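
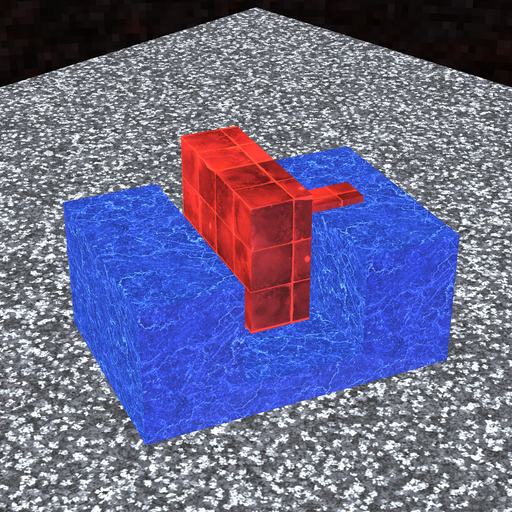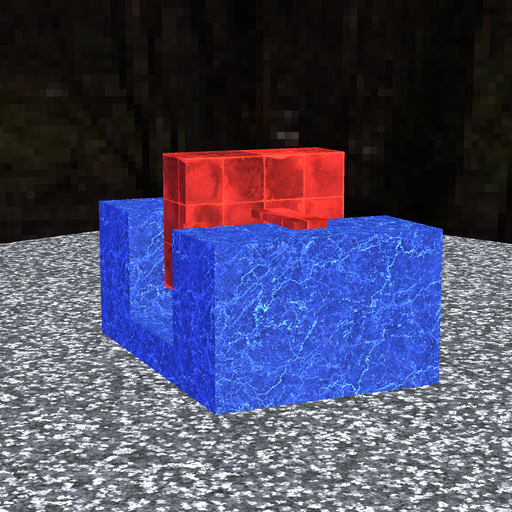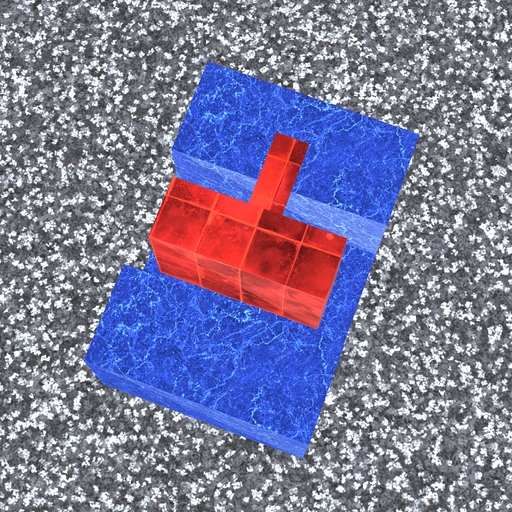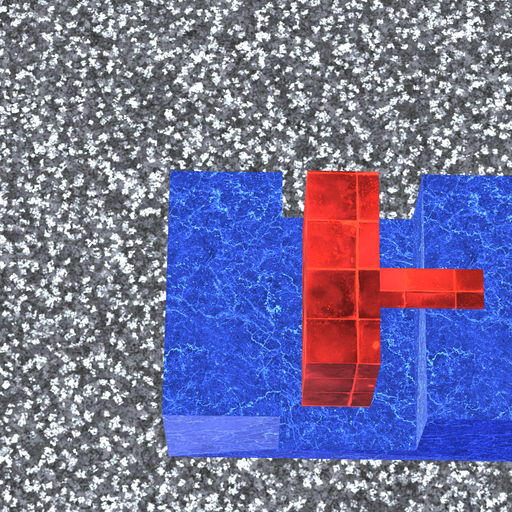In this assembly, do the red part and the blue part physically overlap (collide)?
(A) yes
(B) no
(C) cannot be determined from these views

(B) no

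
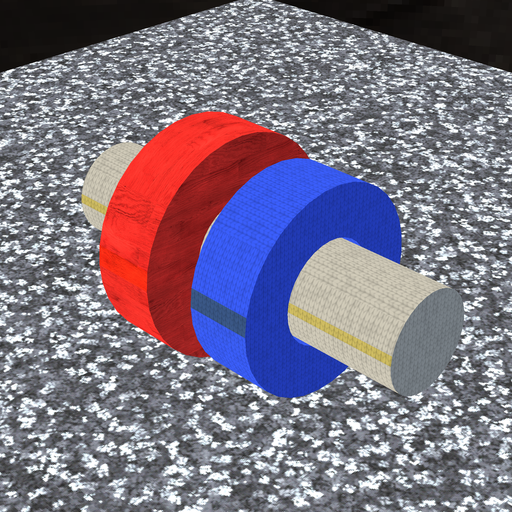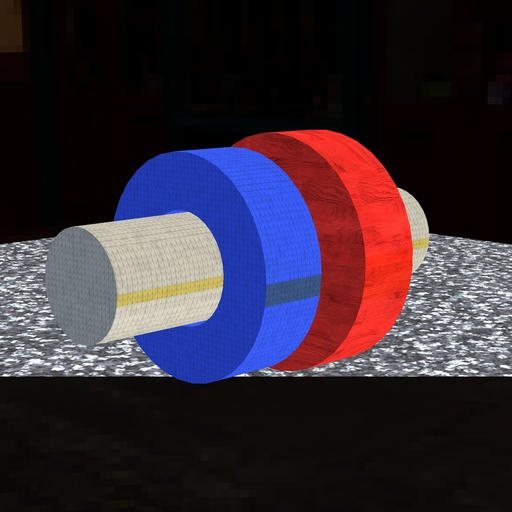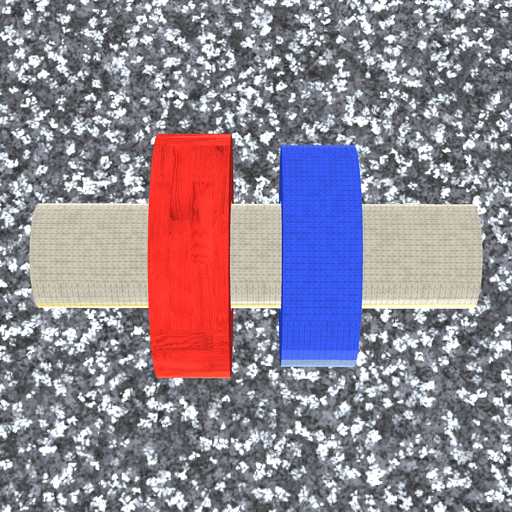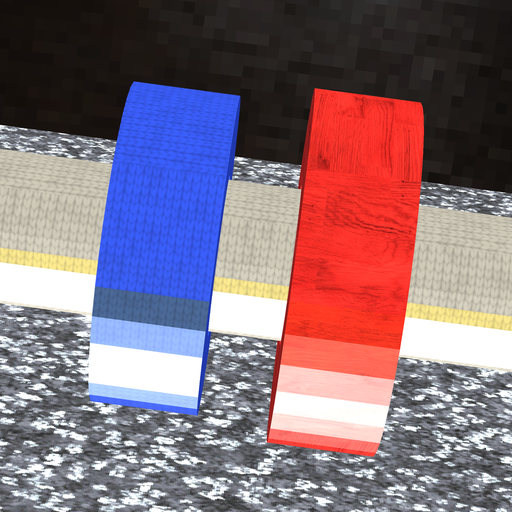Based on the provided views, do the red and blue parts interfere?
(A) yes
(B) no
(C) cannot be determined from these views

(B) no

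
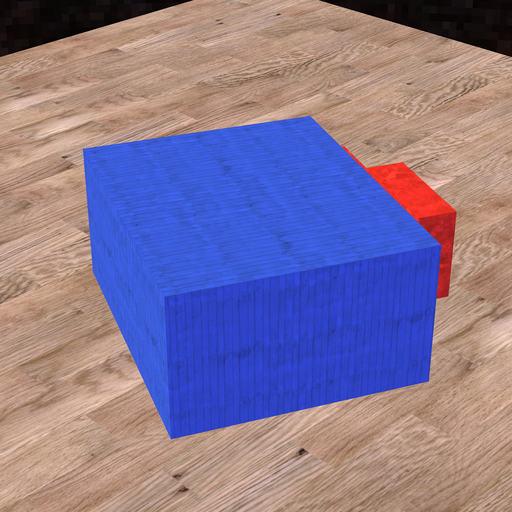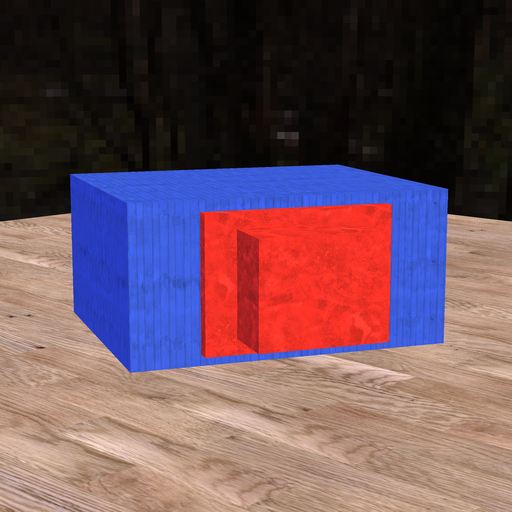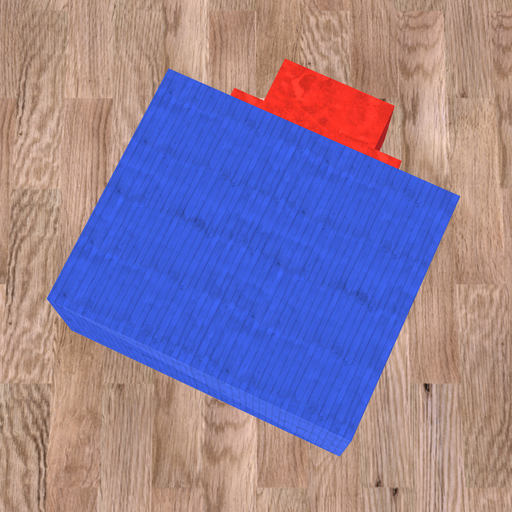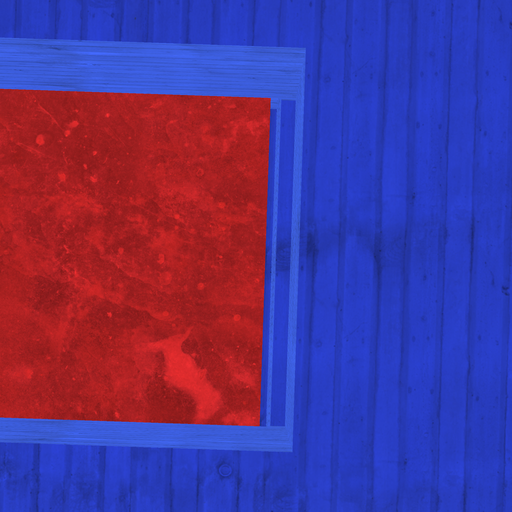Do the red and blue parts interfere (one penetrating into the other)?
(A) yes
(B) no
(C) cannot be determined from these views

(B) no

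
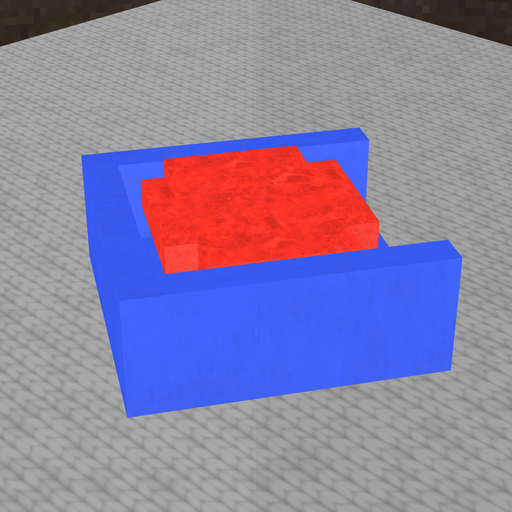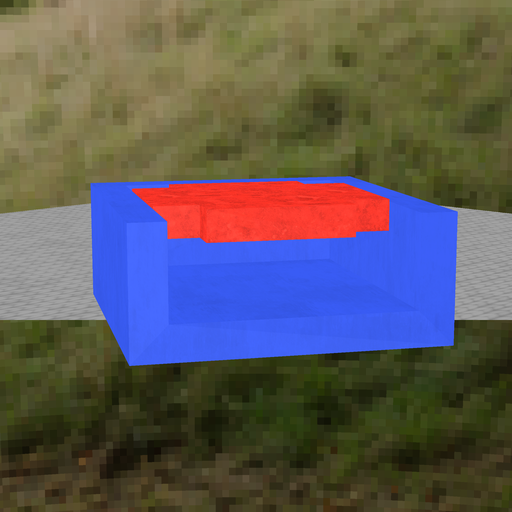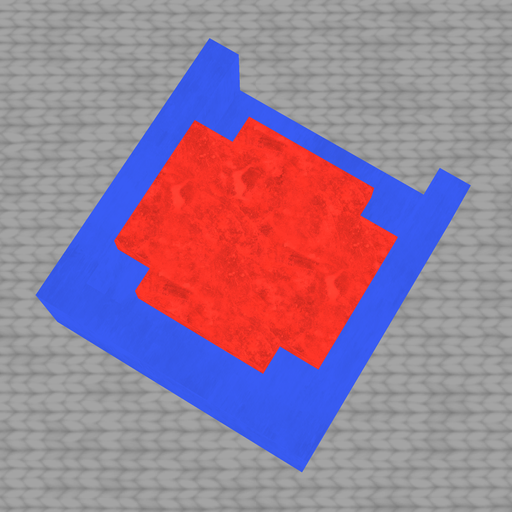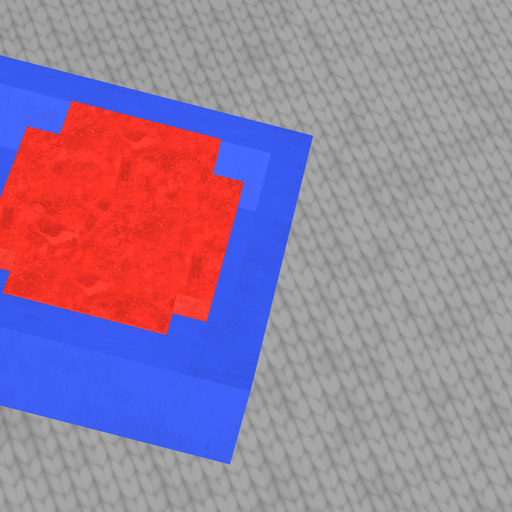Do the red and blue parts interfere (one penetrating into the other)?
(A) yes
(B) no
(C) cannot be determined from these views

(B) no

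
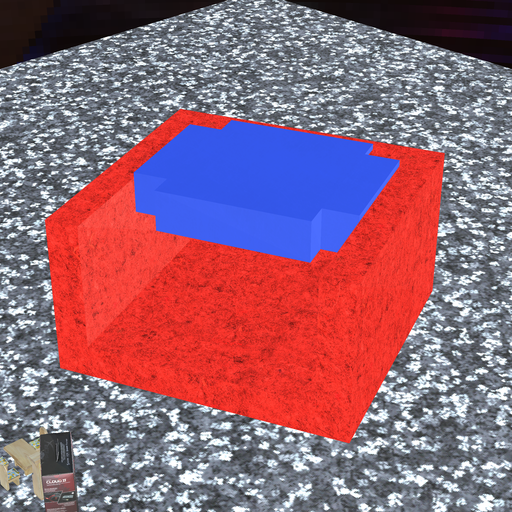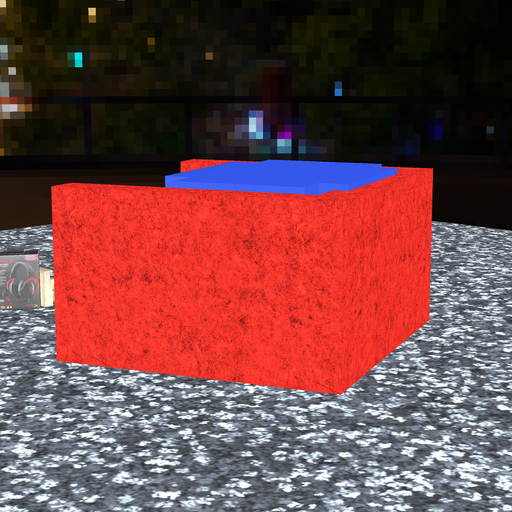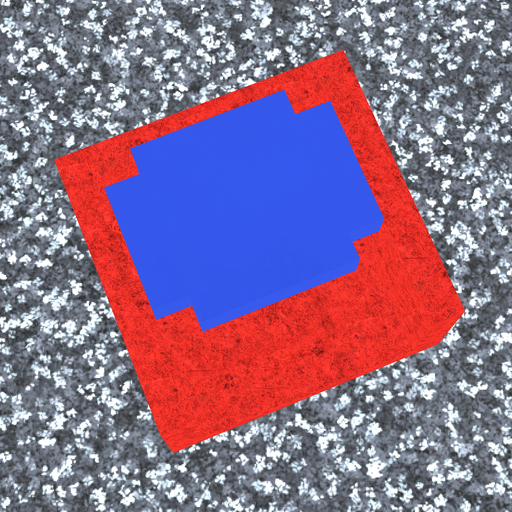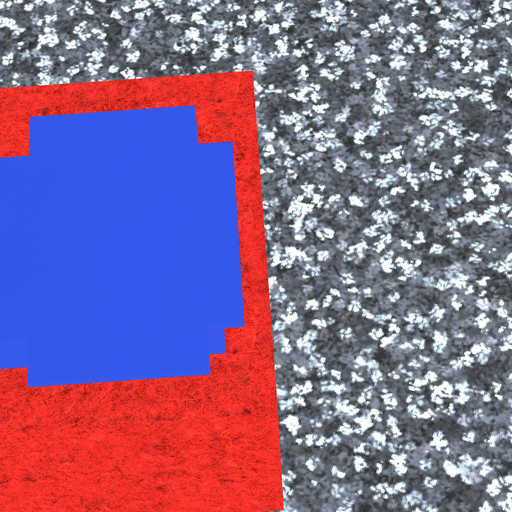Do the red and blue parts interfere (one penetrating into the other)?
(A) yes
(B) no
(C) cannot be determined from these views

(A) yes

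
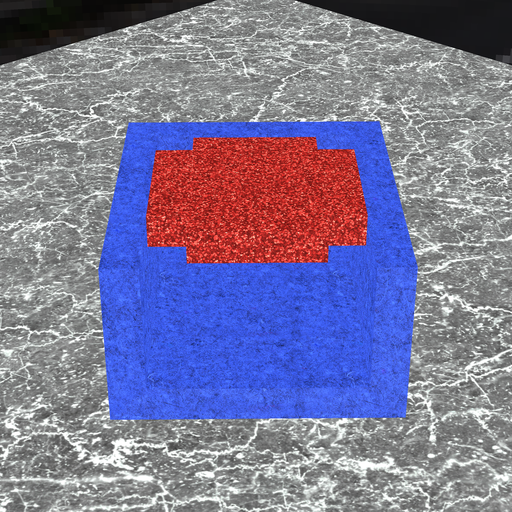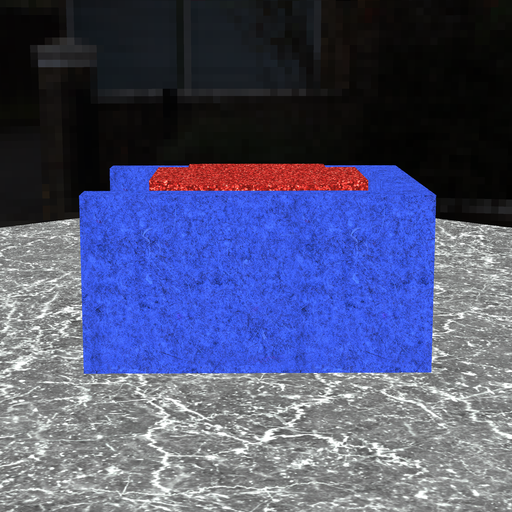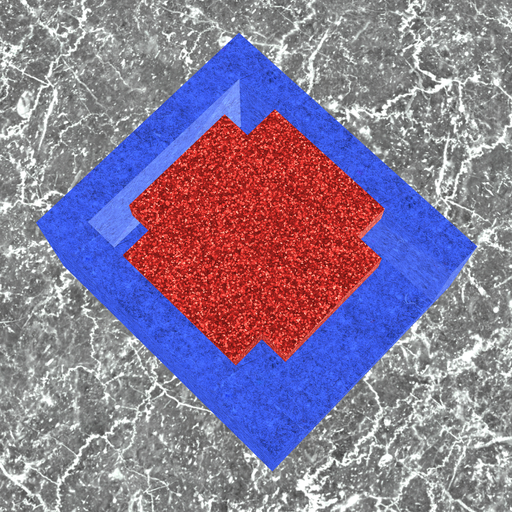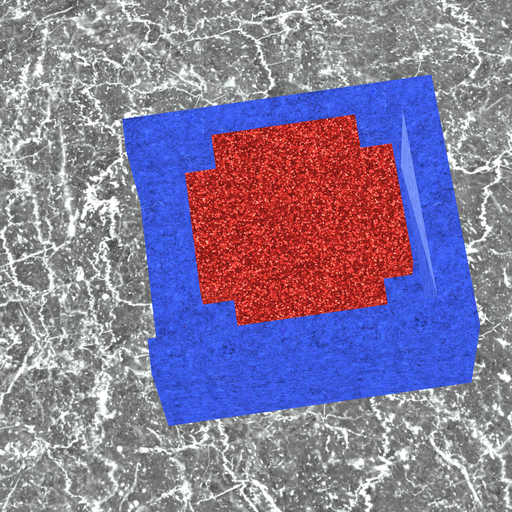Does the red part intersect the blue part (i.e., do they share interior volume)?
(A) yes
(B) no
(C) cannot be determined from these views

(B) no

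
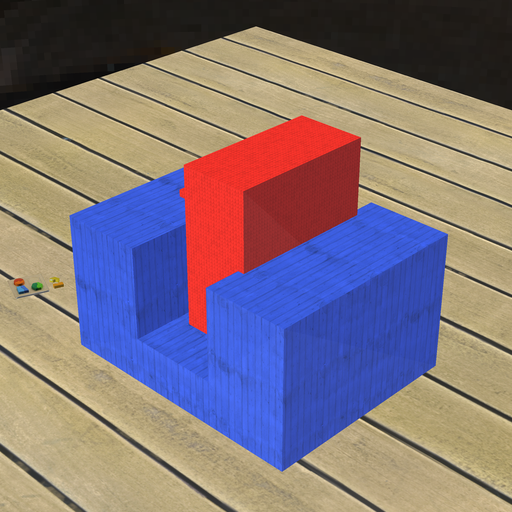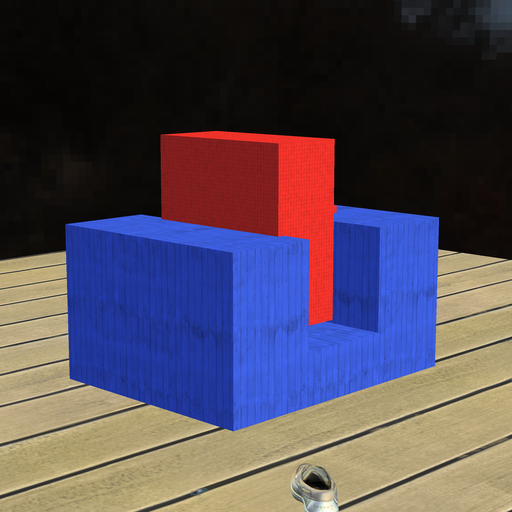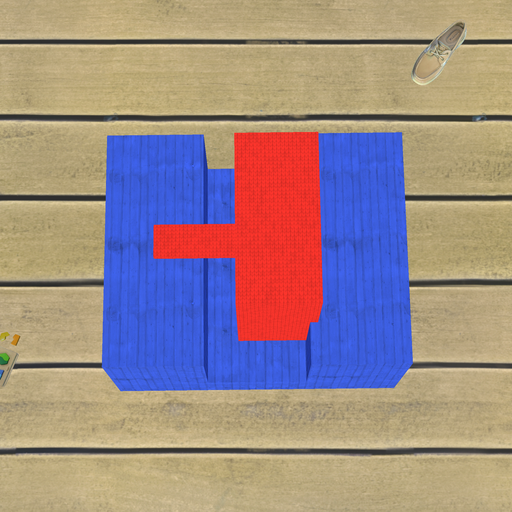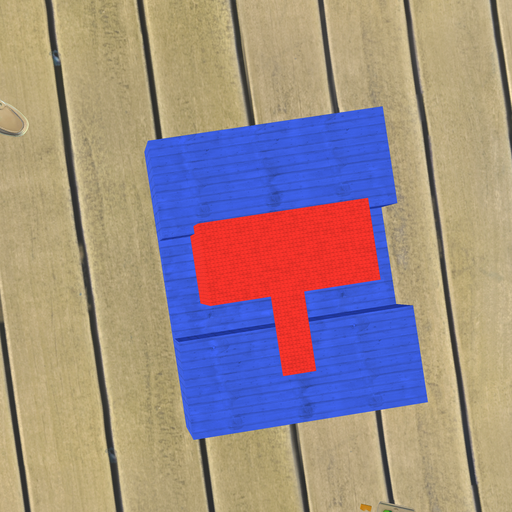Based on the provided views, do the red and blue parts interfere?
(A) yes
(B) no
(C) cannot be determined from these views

(A) yes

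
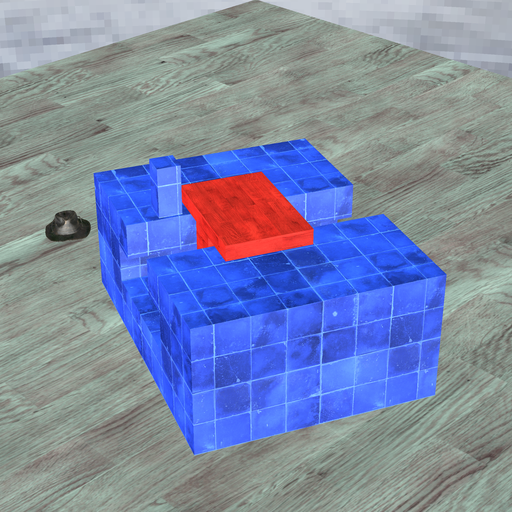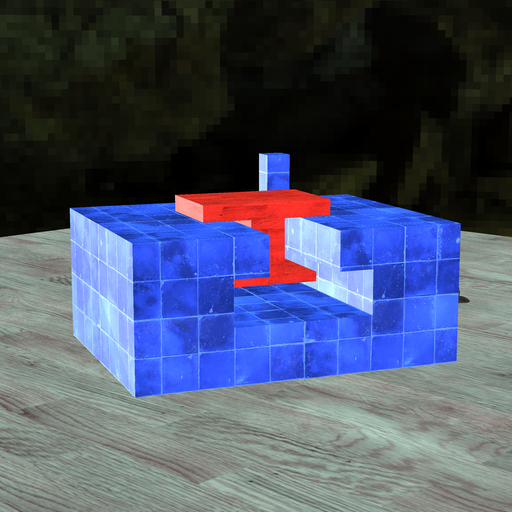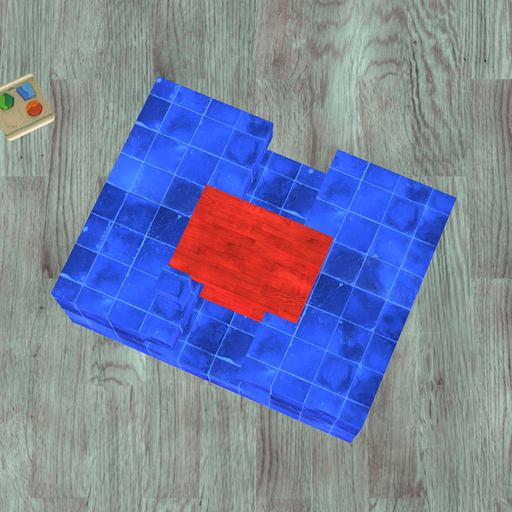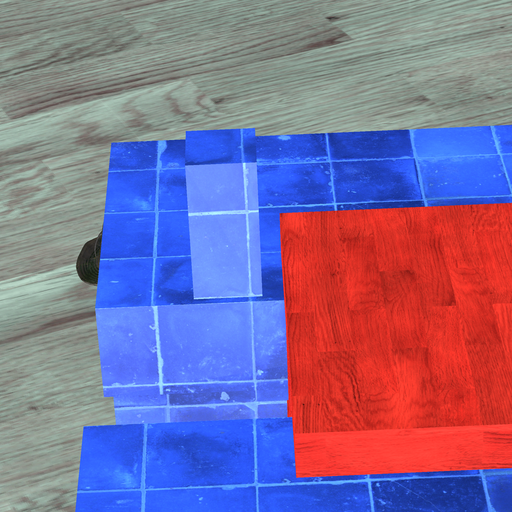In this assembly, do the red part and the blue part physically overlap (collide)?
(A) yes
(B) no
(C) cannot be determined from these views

(B) no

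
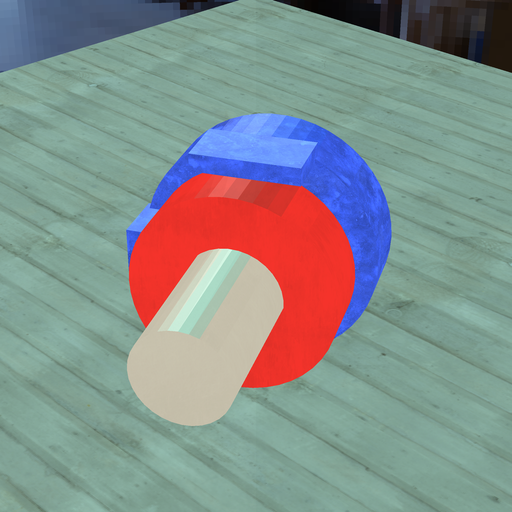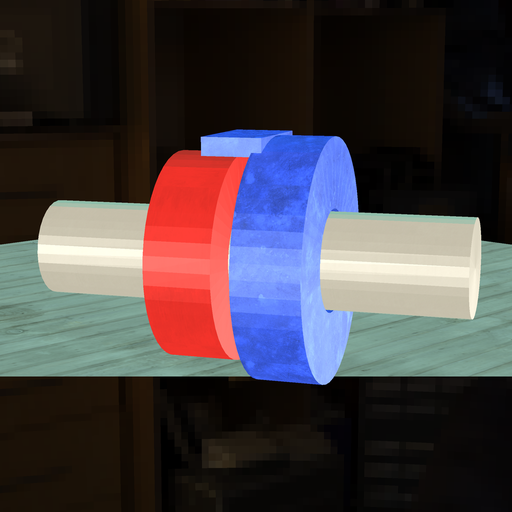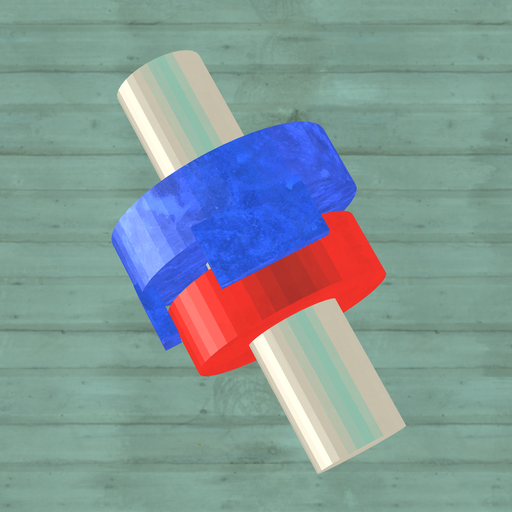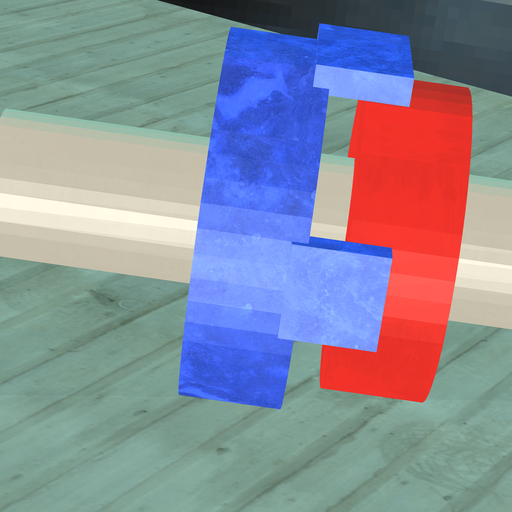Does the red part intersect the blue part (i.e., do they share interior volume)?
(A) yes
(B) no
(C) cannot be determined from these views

(B) no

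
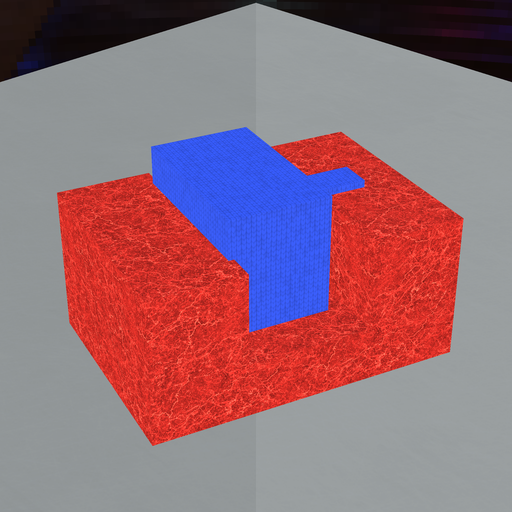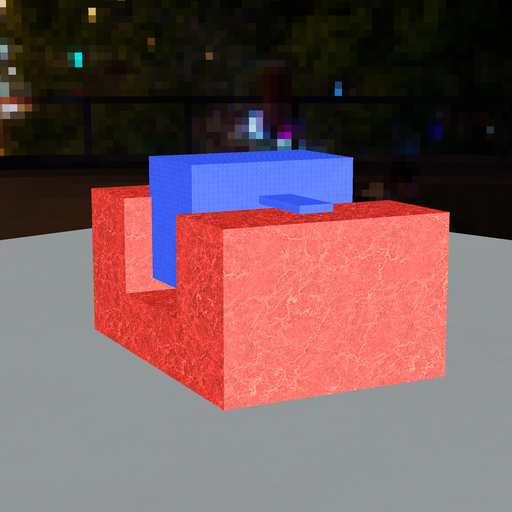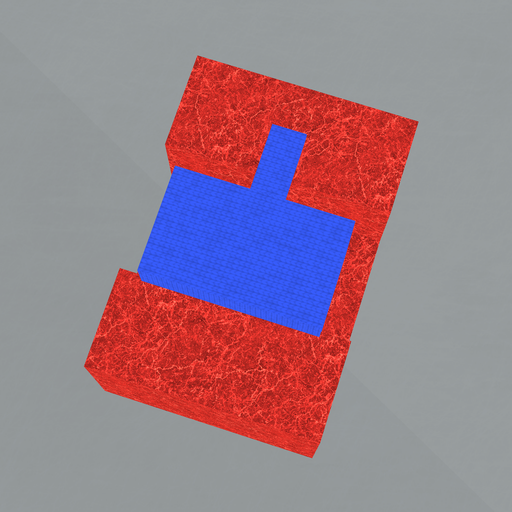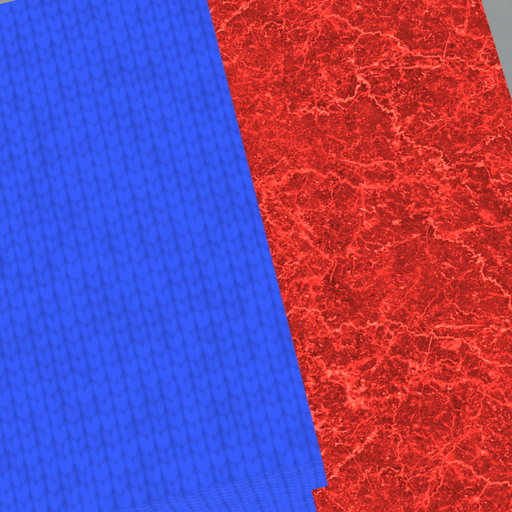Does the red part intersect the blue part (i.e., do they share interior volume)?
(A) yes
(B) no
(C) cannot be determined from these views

(A) yes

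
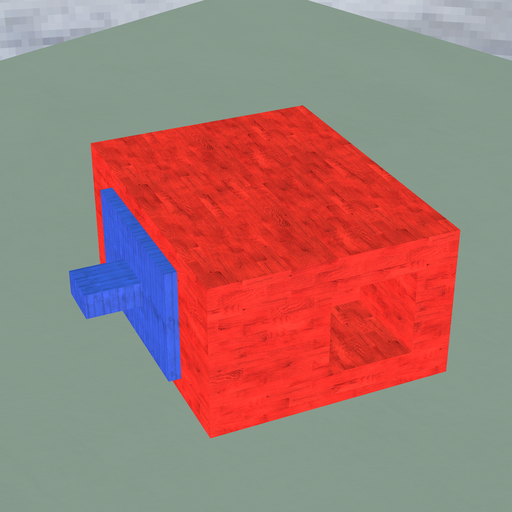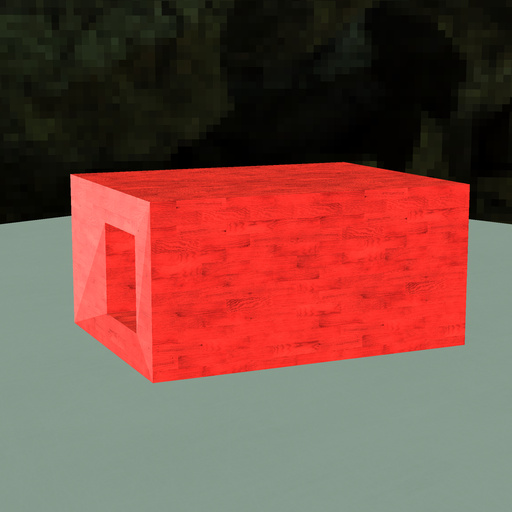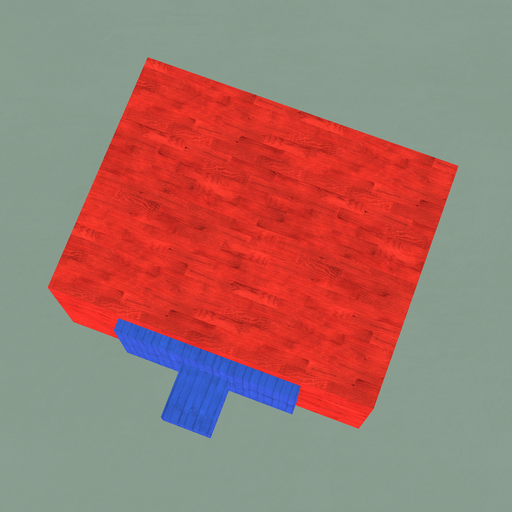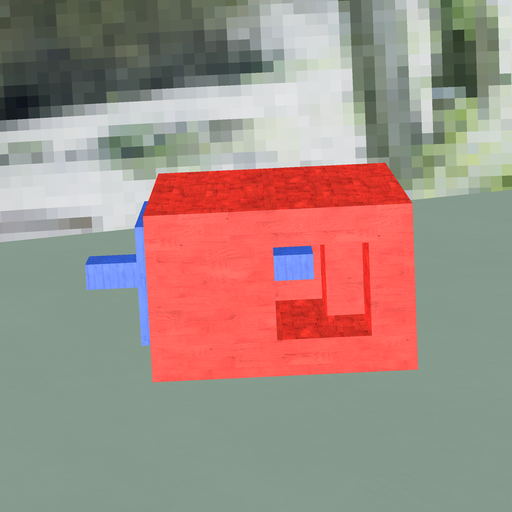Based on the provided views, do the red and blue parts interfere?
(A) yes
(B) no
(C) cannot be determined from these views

(B) no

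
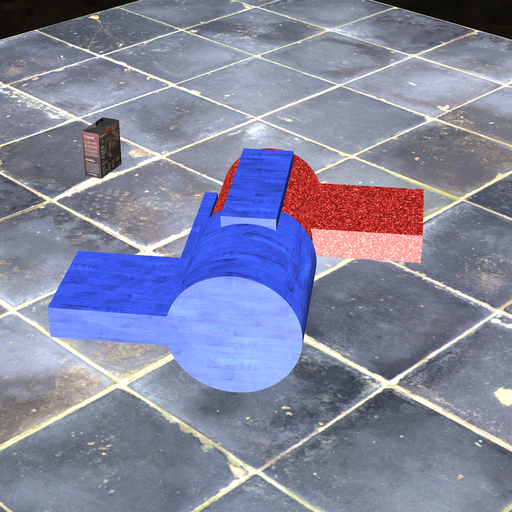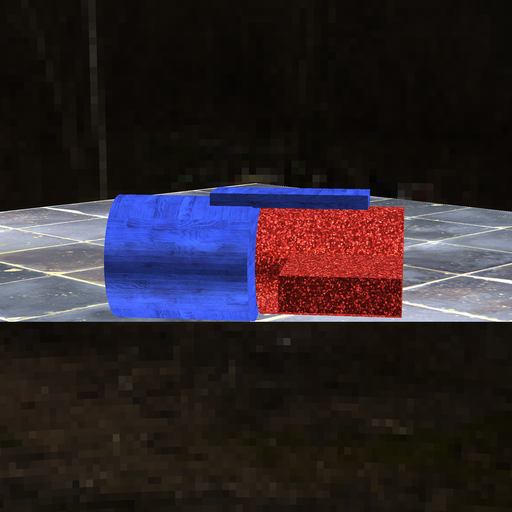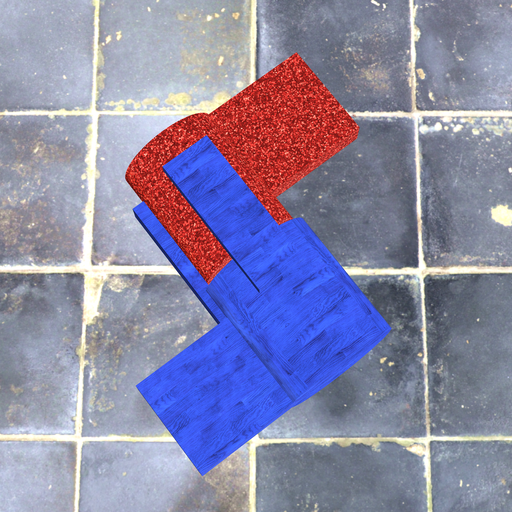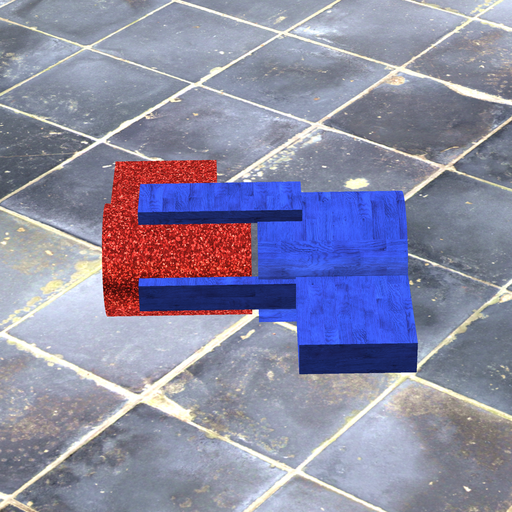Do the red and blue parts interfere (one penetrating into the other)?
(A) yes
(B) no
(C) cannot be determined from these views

(B) no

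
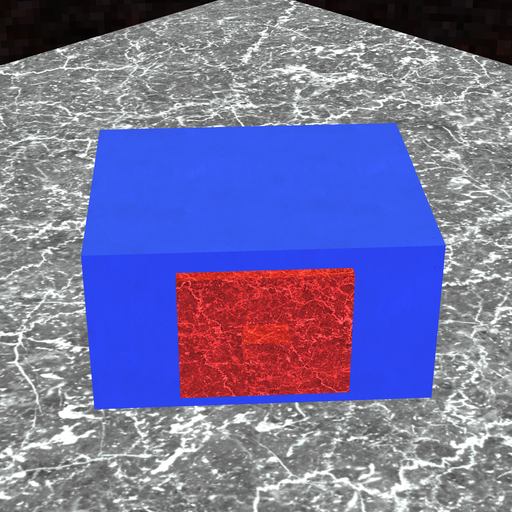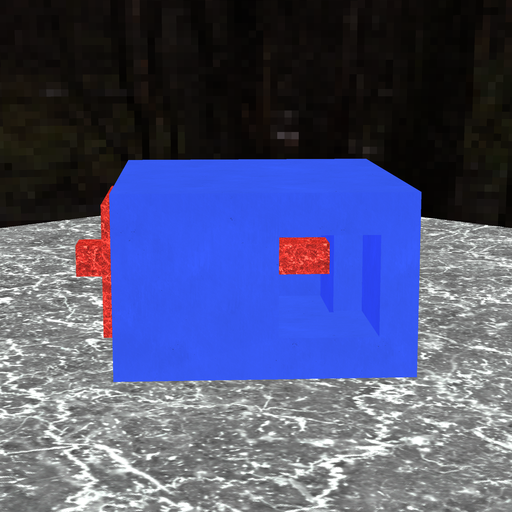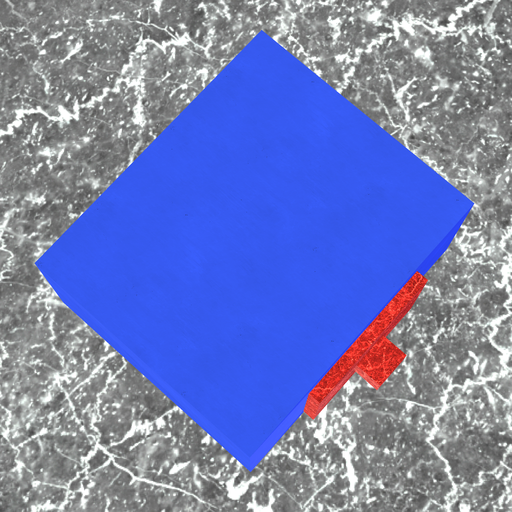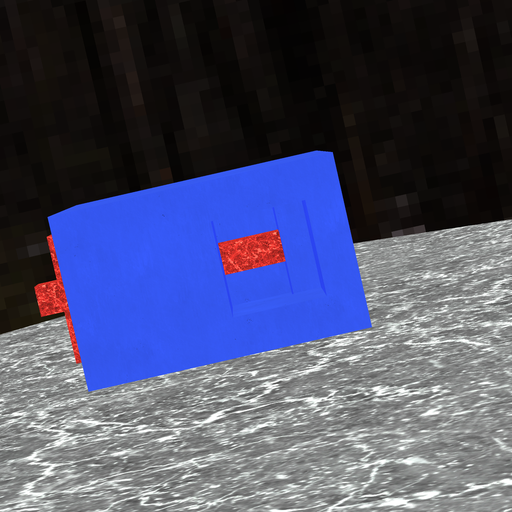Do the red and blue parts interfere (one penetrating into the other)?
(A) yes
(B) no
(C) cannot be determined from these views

(A) yes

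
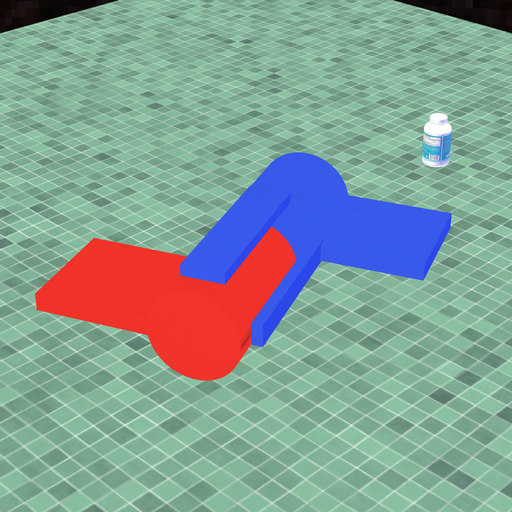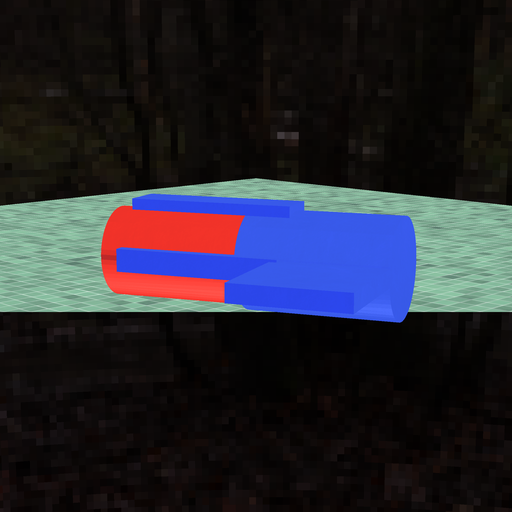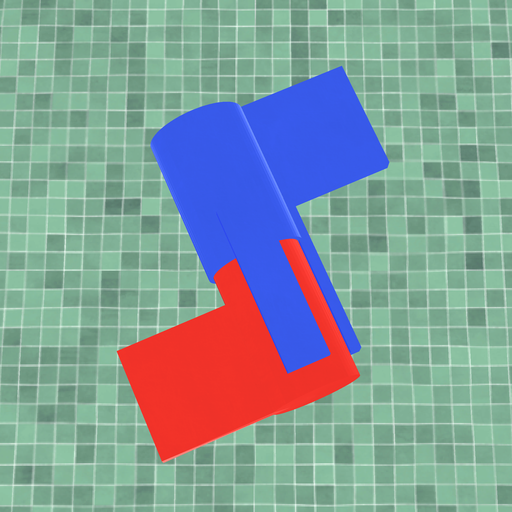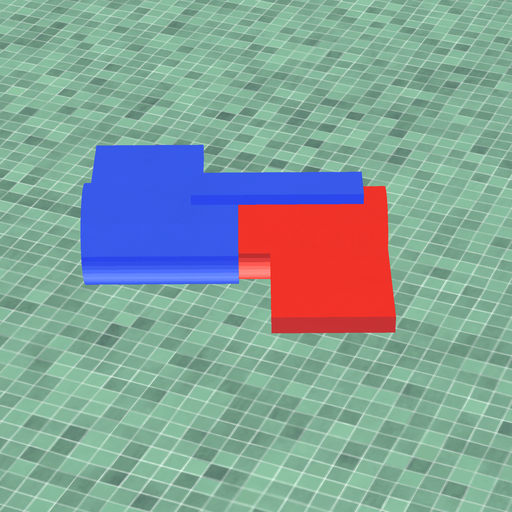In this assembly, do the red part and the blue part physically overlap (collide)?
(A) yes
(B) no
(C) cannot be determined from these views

(A) yes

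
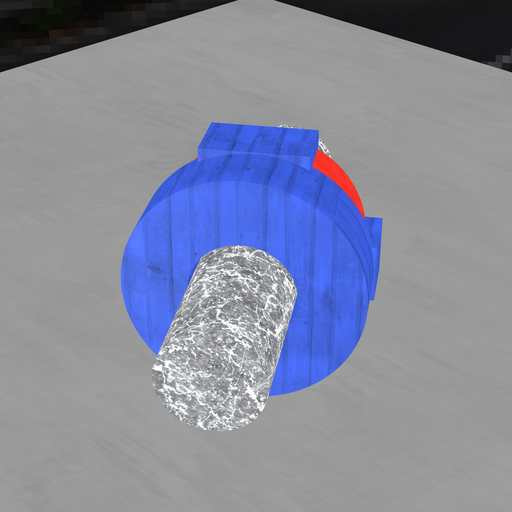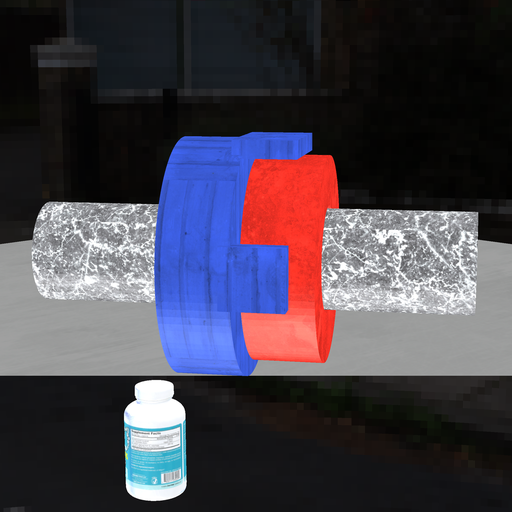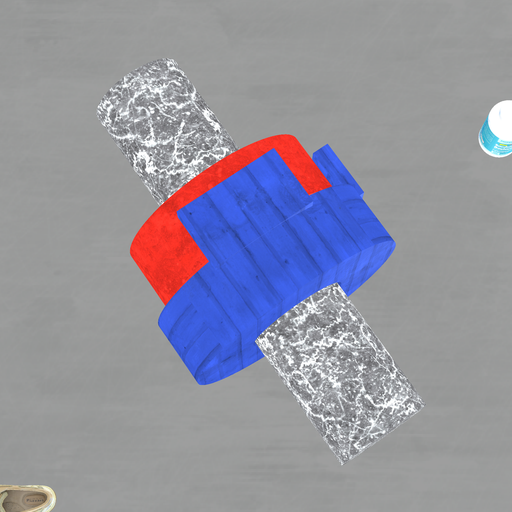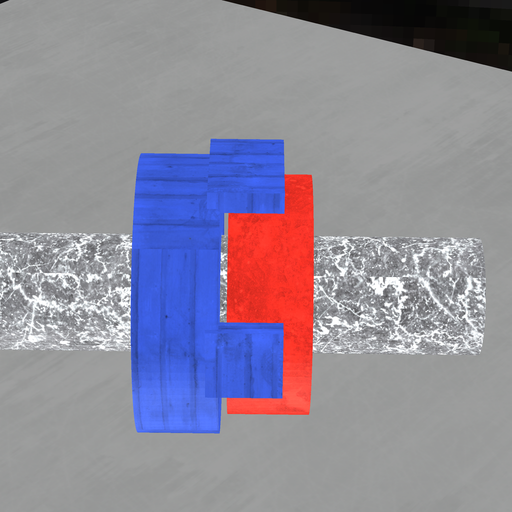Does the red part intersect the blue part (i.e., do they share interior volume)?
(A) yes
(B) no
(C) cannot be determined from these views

(B) no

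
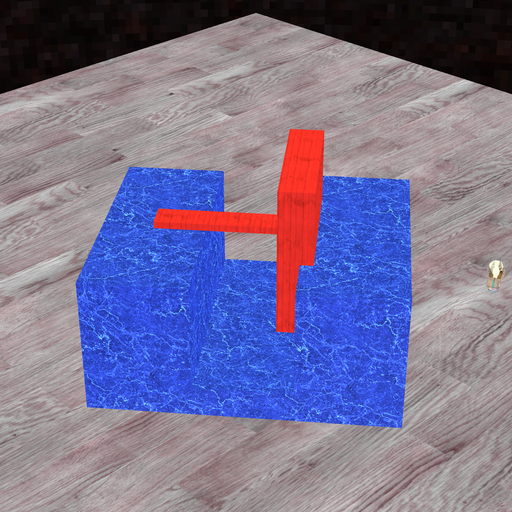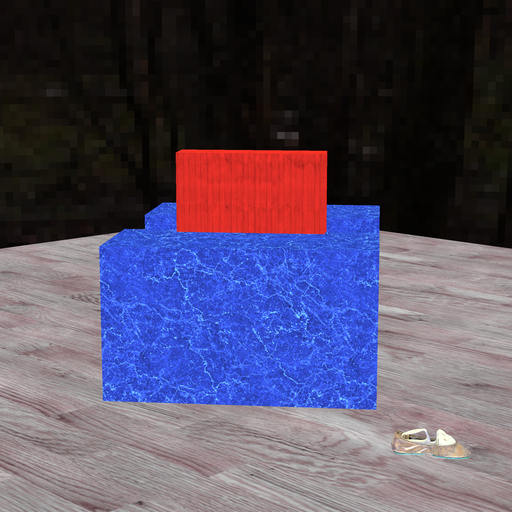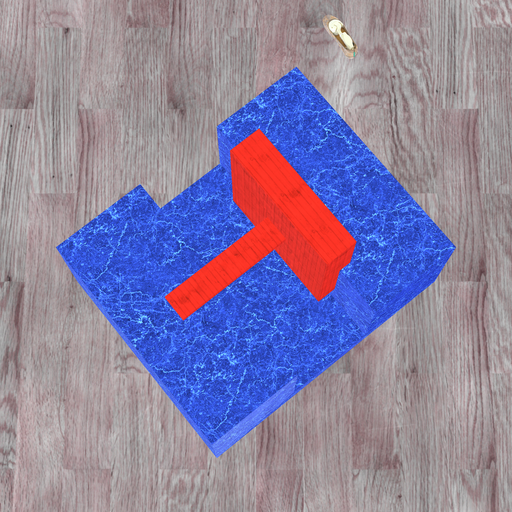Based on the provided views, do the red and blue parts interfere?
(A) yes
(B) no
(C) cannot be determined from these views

(A) yes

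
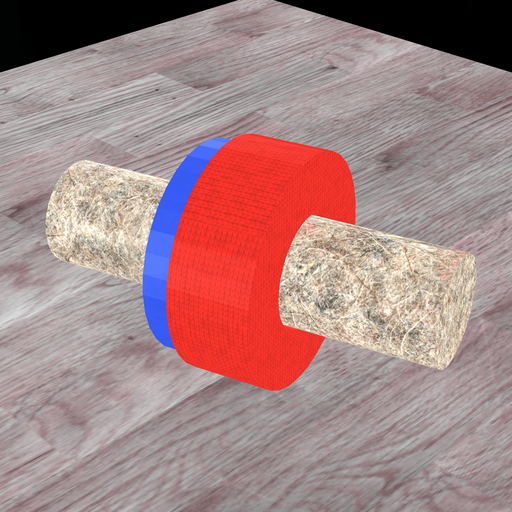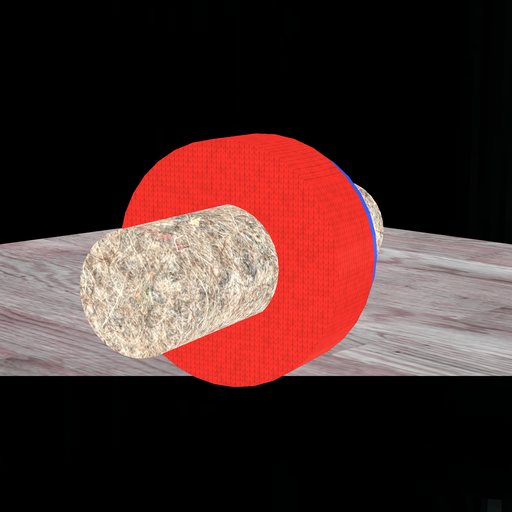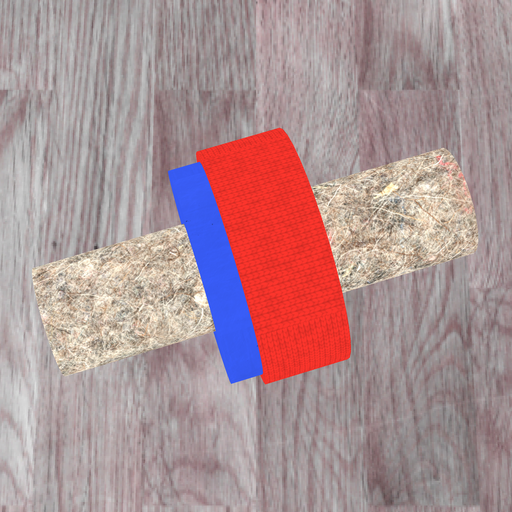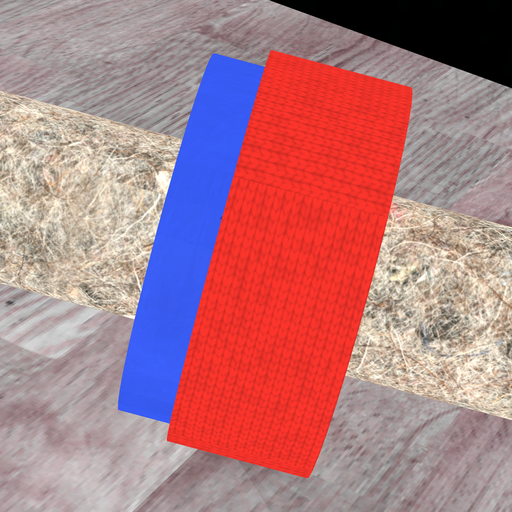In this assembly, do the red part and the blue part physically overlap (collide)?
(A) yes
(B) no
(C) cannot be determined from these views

(A) yes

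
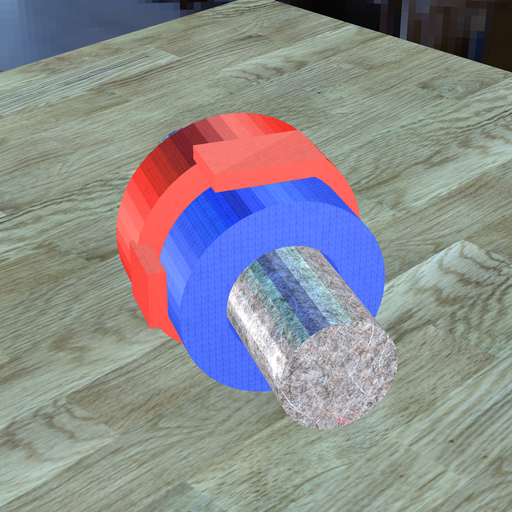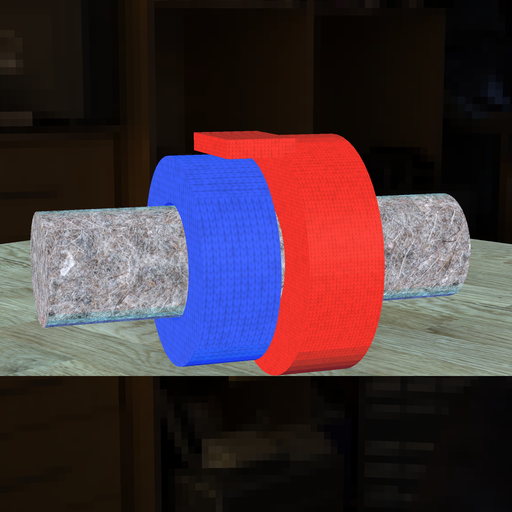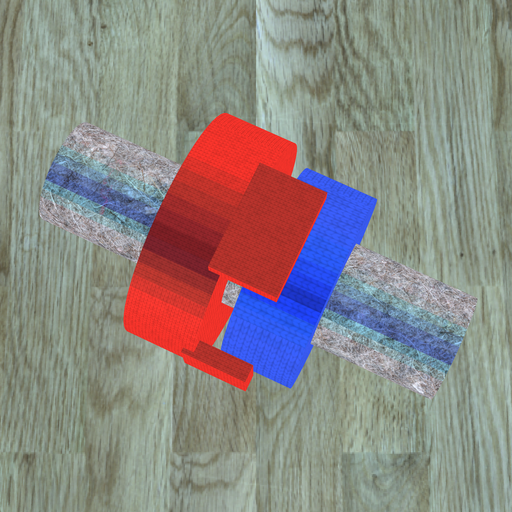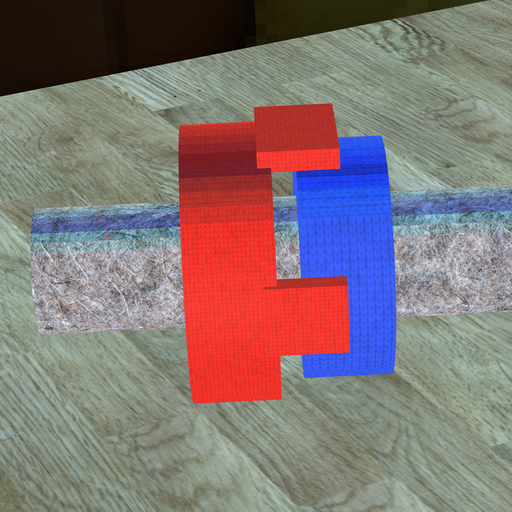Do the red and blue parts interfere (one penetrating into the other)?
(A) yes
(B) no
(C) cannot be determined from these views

(B) no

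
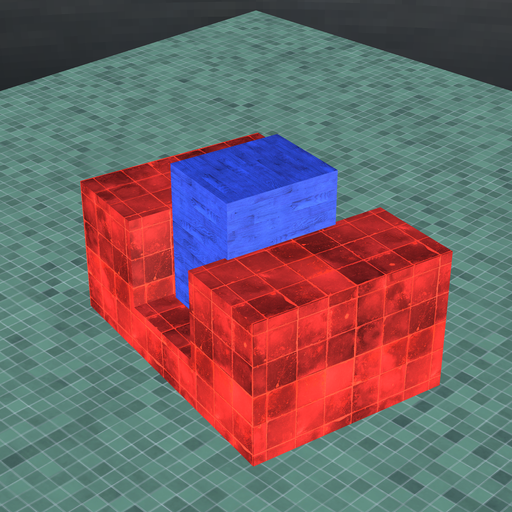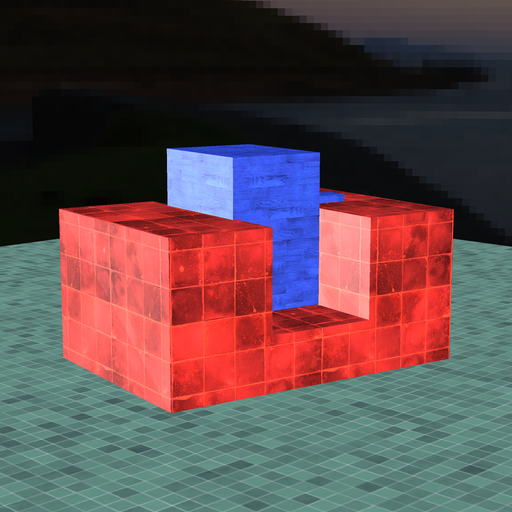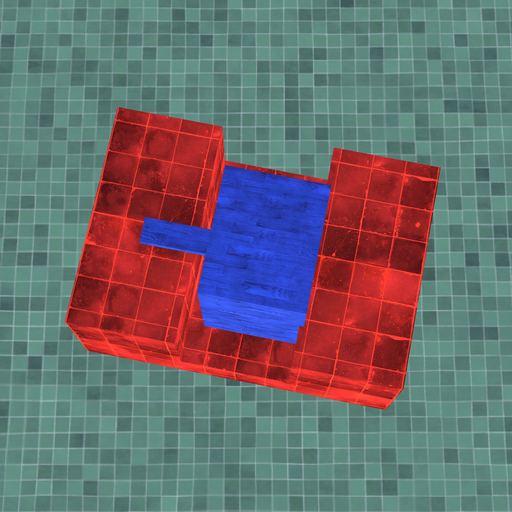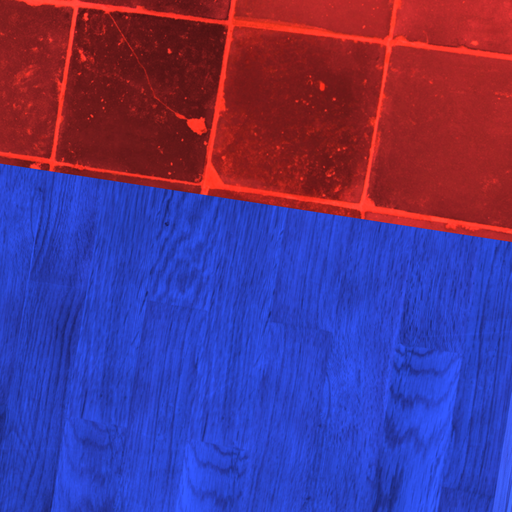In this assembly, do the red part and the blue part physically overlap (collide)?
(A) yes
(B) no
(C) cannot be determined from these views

(A) yes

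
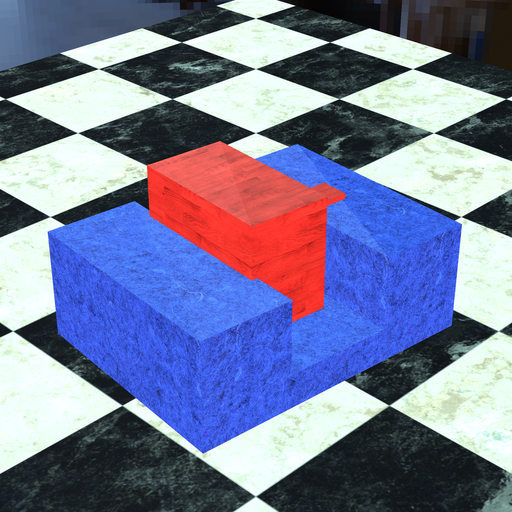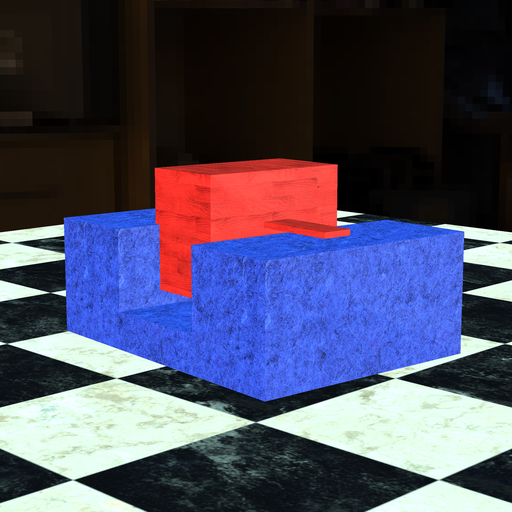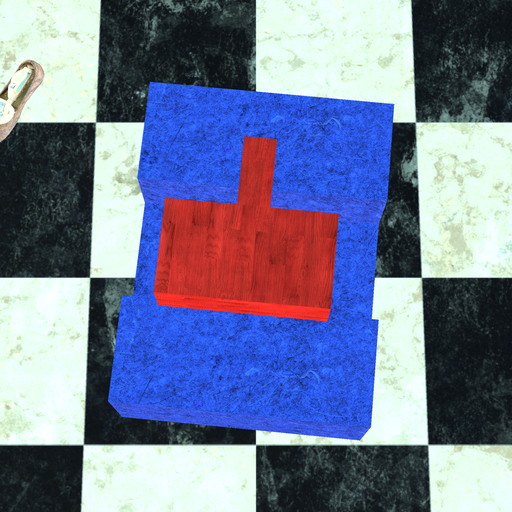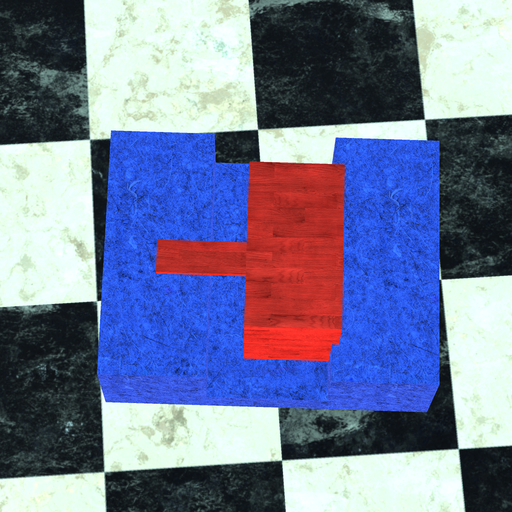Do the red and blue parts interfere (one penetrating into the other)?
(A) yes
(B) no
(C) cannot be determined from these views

(A) yes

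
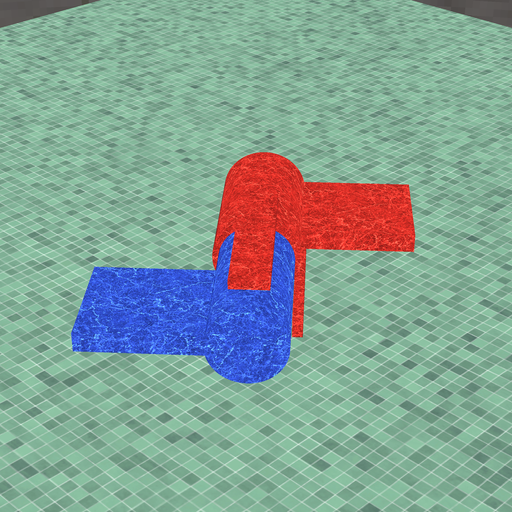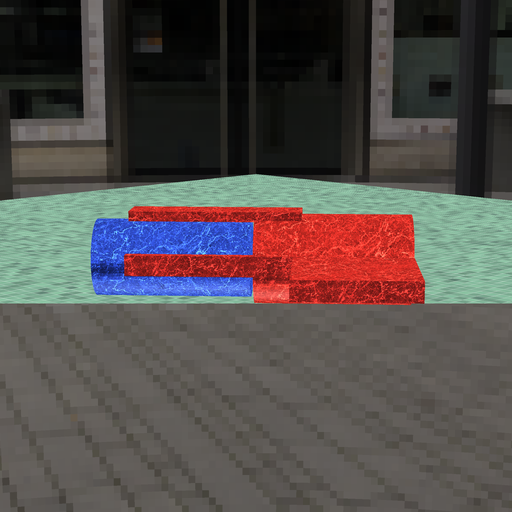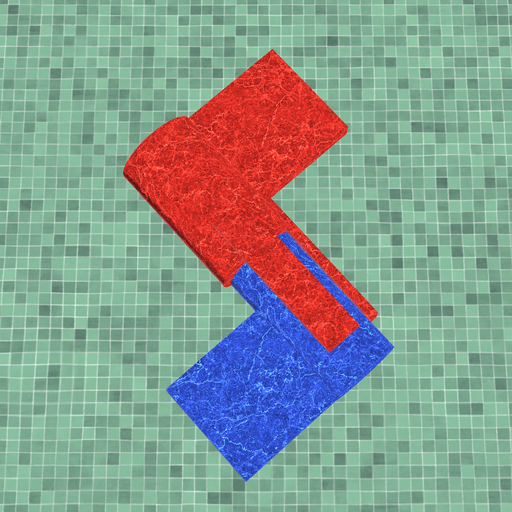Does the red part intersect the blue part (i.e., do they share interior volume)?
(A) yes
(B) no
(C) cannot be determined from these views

(B) no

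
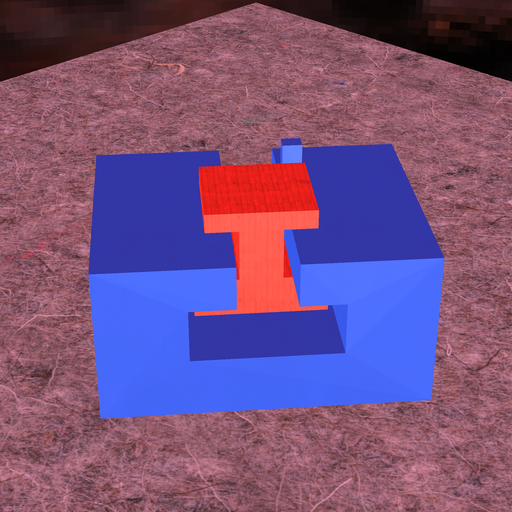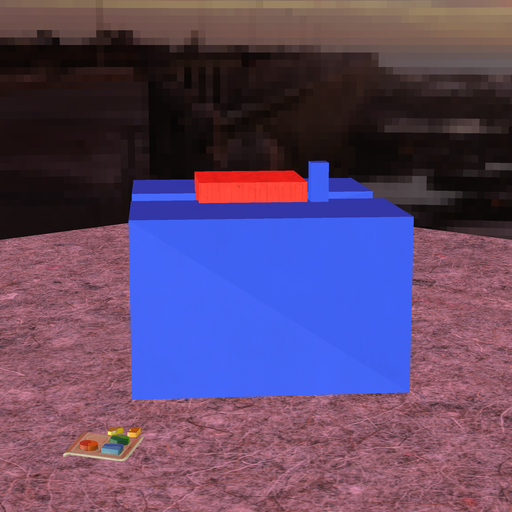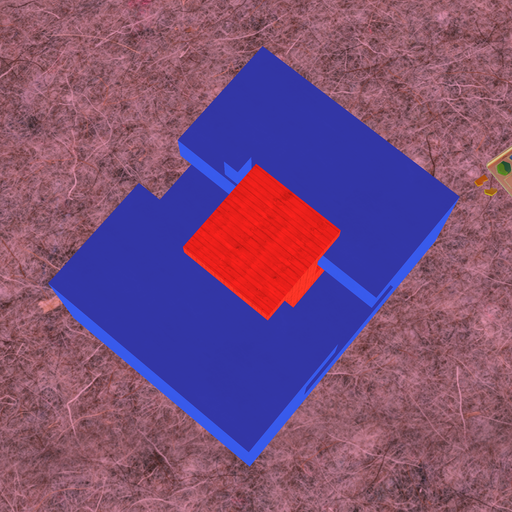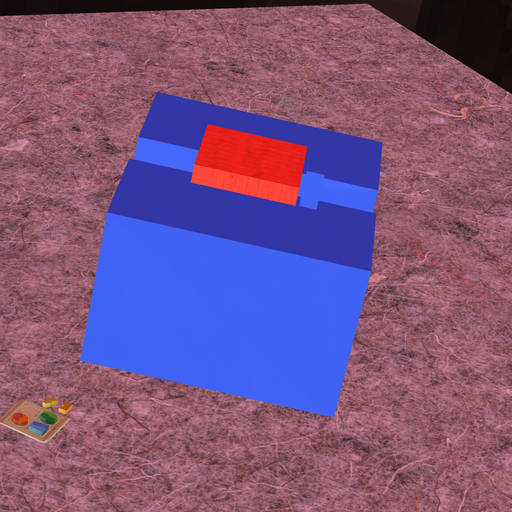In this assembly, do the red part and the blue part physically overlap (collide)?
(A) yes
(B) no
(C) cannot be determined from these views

(B) no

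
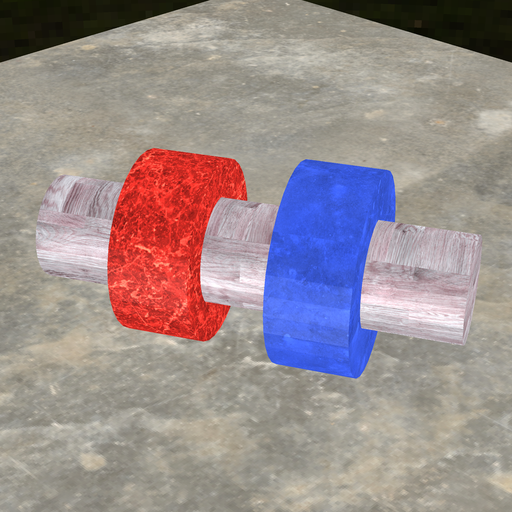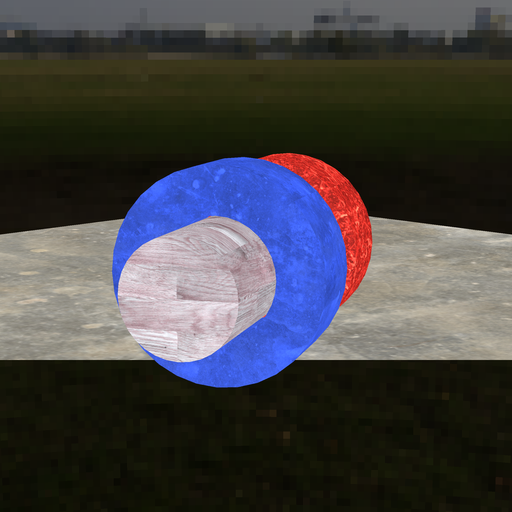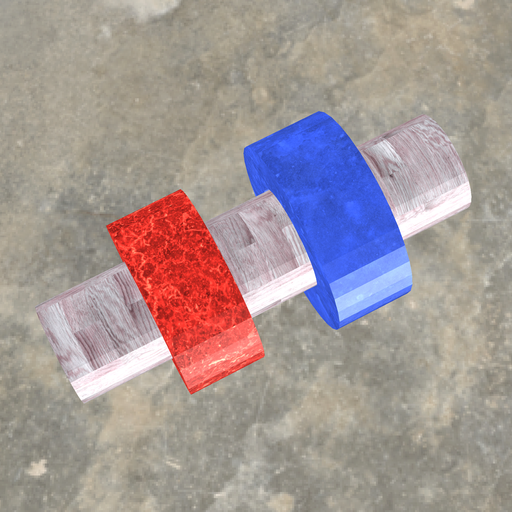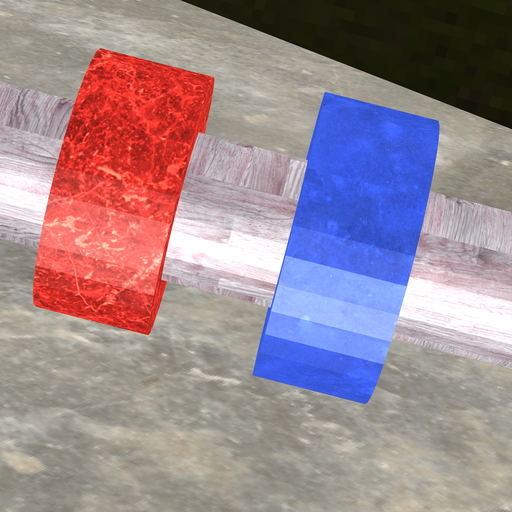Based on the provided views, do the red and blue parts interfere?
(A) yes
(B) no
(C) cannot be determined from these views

(B) no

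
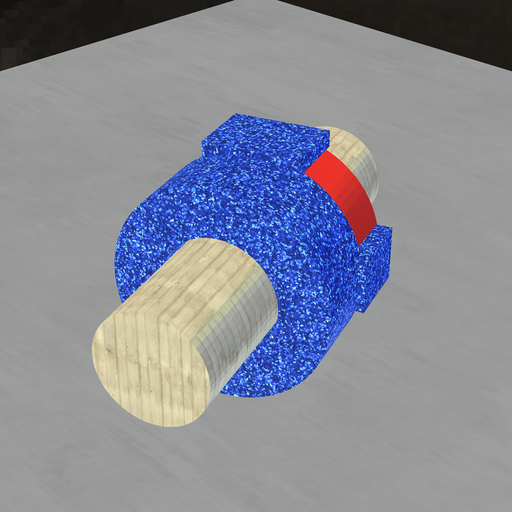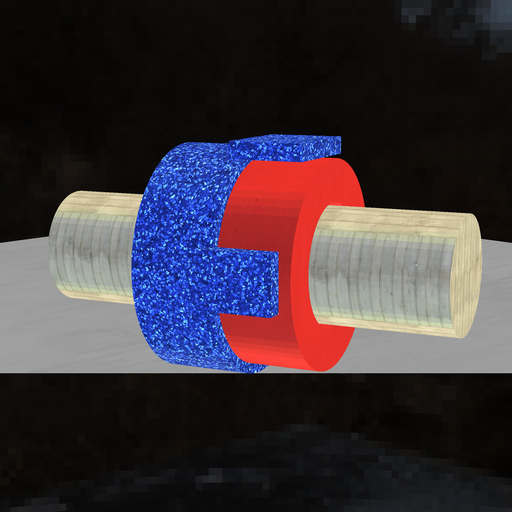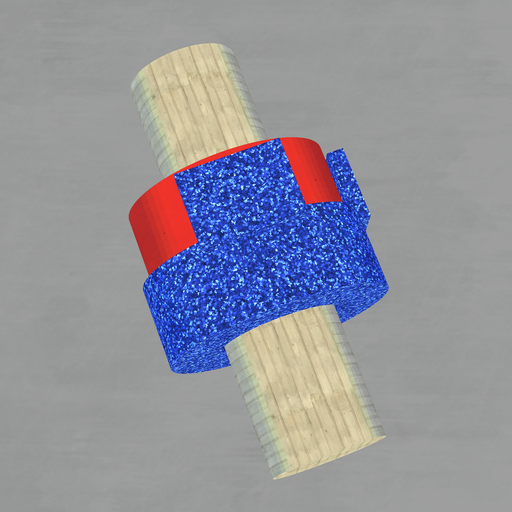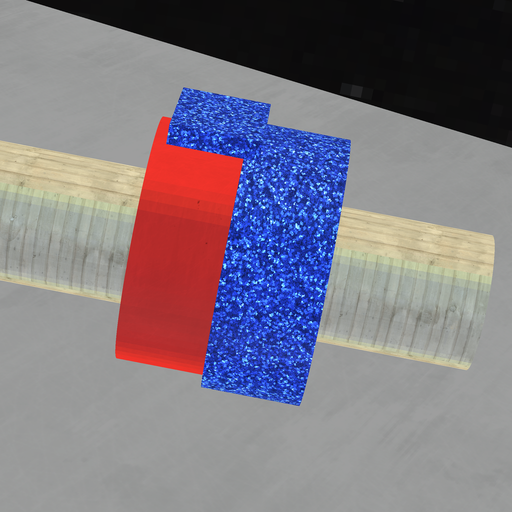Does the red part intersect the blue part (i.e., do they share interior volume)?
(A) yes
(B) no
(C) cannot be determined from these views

(A) yes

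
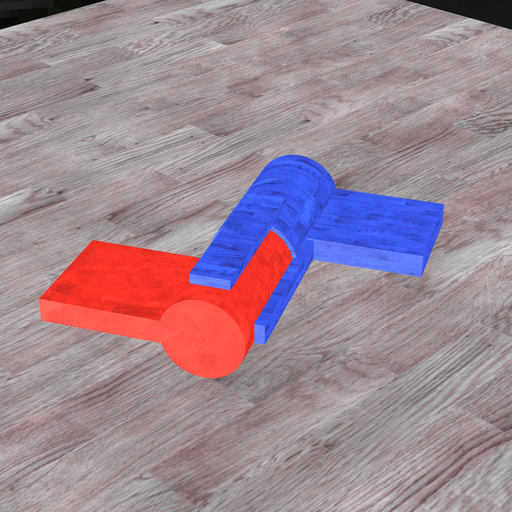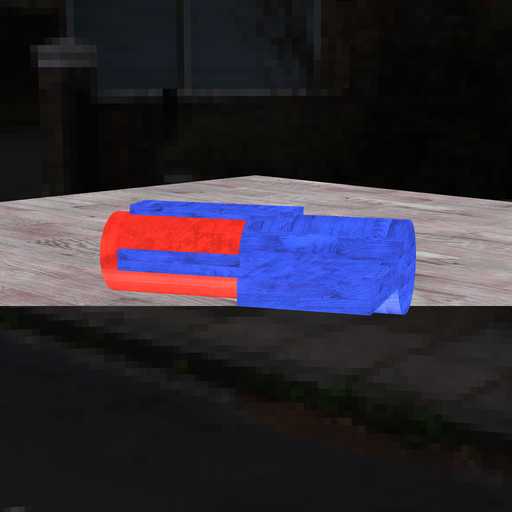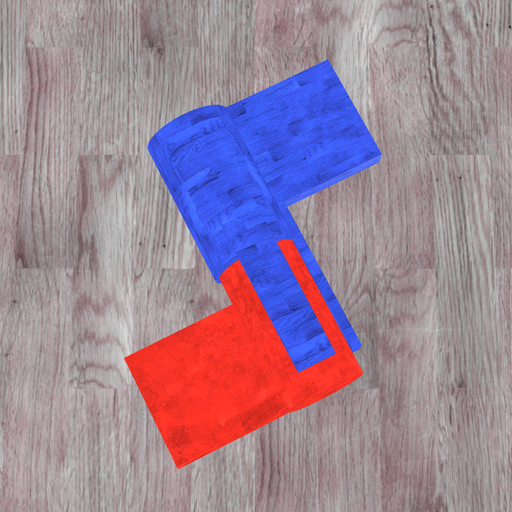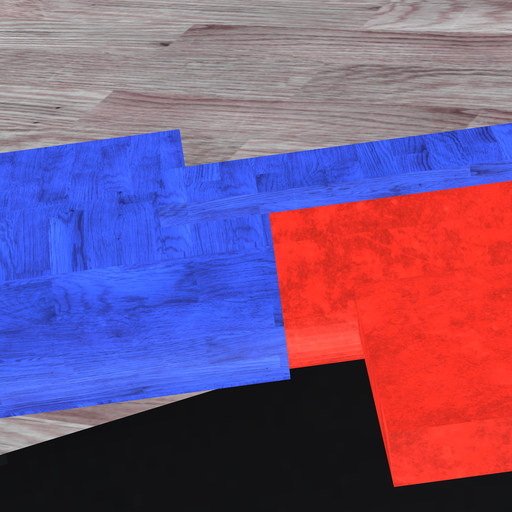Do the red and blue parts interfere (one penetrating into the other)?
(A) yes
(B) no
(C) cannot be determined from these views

(A) yes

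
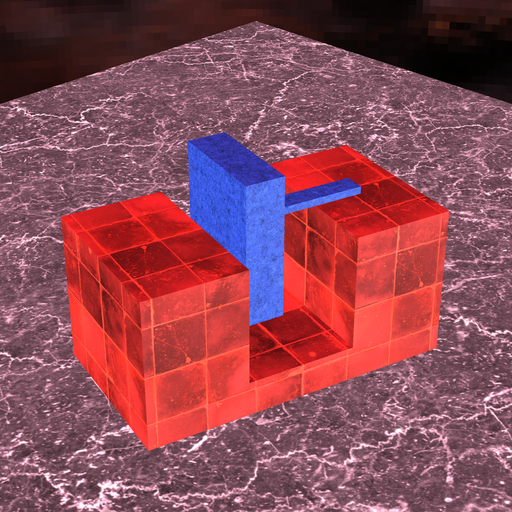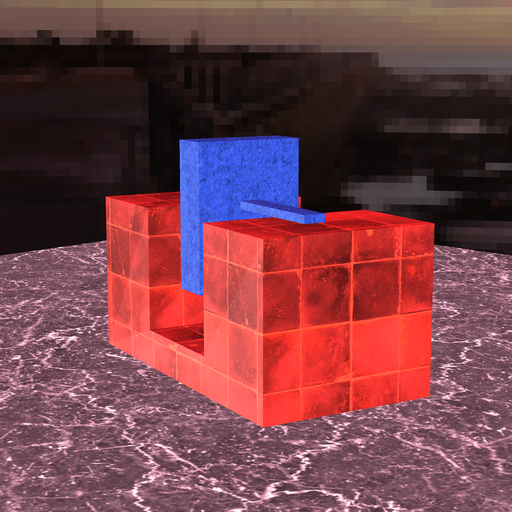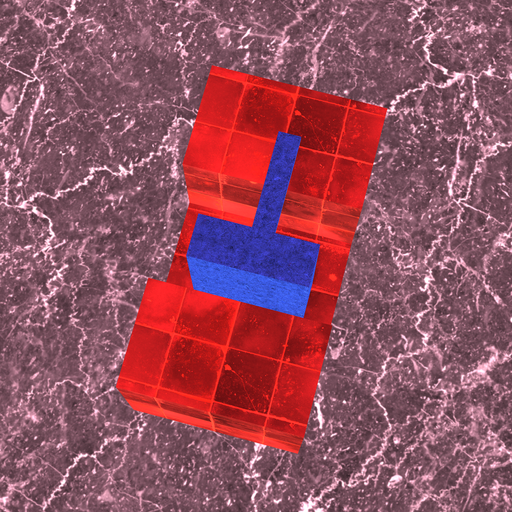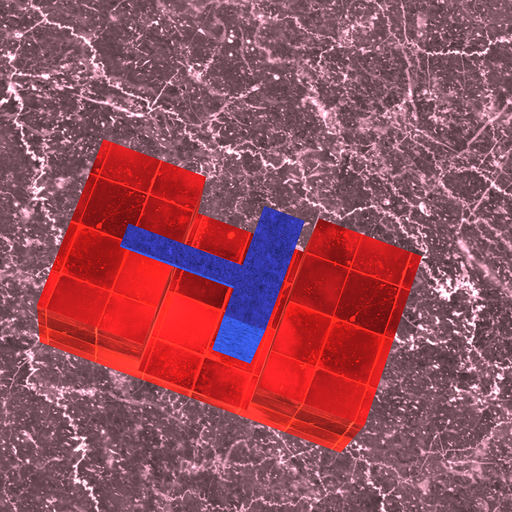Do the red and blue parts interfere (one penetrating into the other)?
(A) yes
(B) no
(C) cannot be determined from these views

(B) no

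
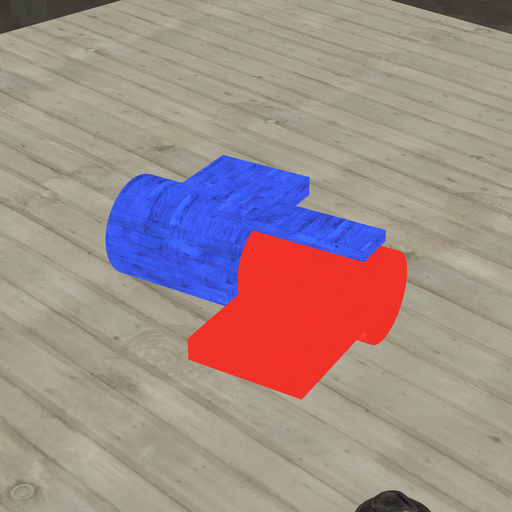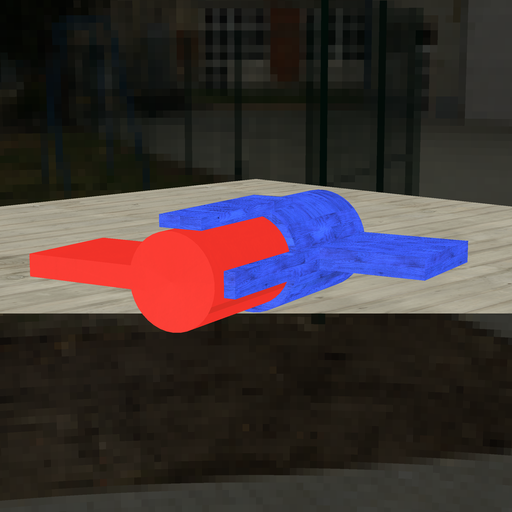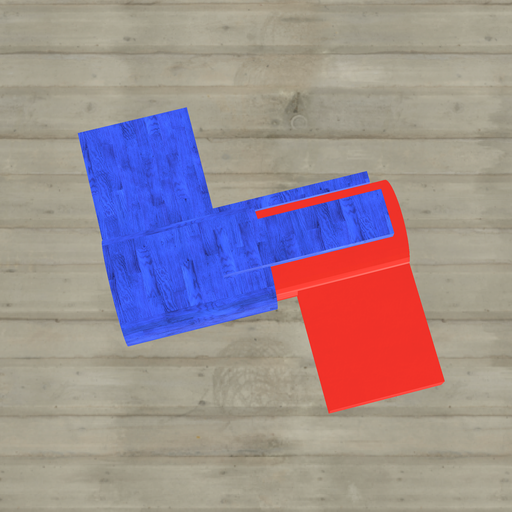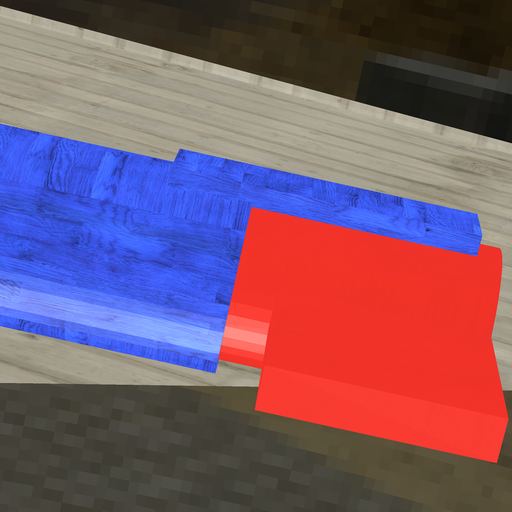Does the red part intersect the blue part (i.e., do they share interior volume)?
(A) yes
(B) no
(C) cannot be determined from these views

(A) yes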